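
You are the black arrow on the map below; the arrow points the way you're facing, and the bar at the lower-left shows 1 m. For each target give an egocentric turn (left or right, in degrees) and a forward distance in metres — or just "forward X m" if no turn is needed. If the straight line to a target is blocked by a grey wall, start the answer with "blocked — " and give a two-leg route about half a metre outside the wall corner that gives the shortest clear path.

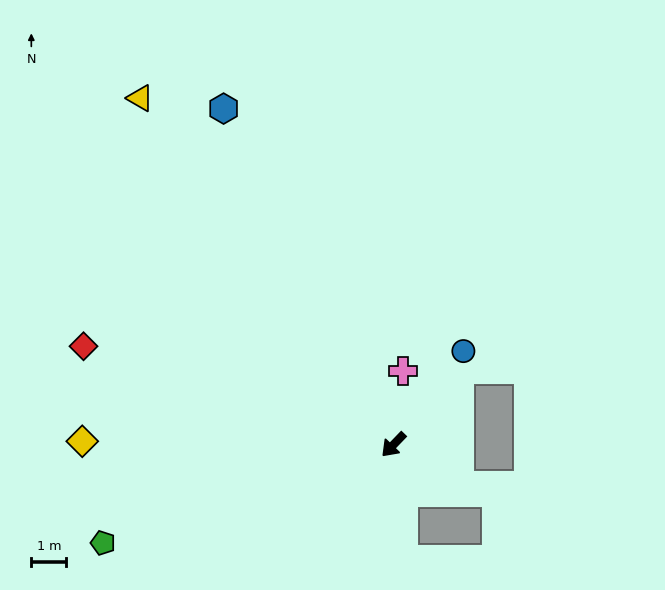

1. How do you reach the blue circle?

turn right 173°, forward 3.3 m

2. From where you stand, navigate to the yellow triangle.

turn right 100°, forward 12.2 m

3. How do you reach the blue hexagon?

turn right 109°, forward 10.7 m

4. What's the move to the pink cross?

turn right 144°, forward 2.1 m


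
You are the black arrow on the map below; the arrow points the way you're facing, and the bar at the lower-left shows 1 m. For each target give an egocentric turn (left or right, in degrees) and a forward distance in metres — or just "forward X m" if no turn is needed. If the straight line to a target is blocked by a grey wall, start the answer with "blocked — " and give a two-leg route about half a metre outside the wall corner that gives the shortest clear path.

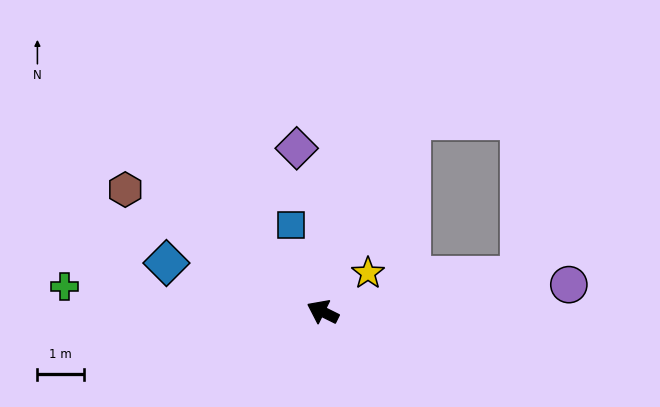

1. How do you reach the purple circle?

turn right 147°, forward 5.3 m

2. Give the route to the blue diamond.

turn left 9°, forward 3.5 m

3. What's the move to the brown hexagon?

turn right 5°, forward 5.0 m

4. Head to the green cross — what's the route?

turn left 21°, forward 5.6 m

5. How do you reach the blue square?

turn right 43°, forward 2.0 m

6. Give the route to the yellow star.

turn right 113°, forward 1.3 m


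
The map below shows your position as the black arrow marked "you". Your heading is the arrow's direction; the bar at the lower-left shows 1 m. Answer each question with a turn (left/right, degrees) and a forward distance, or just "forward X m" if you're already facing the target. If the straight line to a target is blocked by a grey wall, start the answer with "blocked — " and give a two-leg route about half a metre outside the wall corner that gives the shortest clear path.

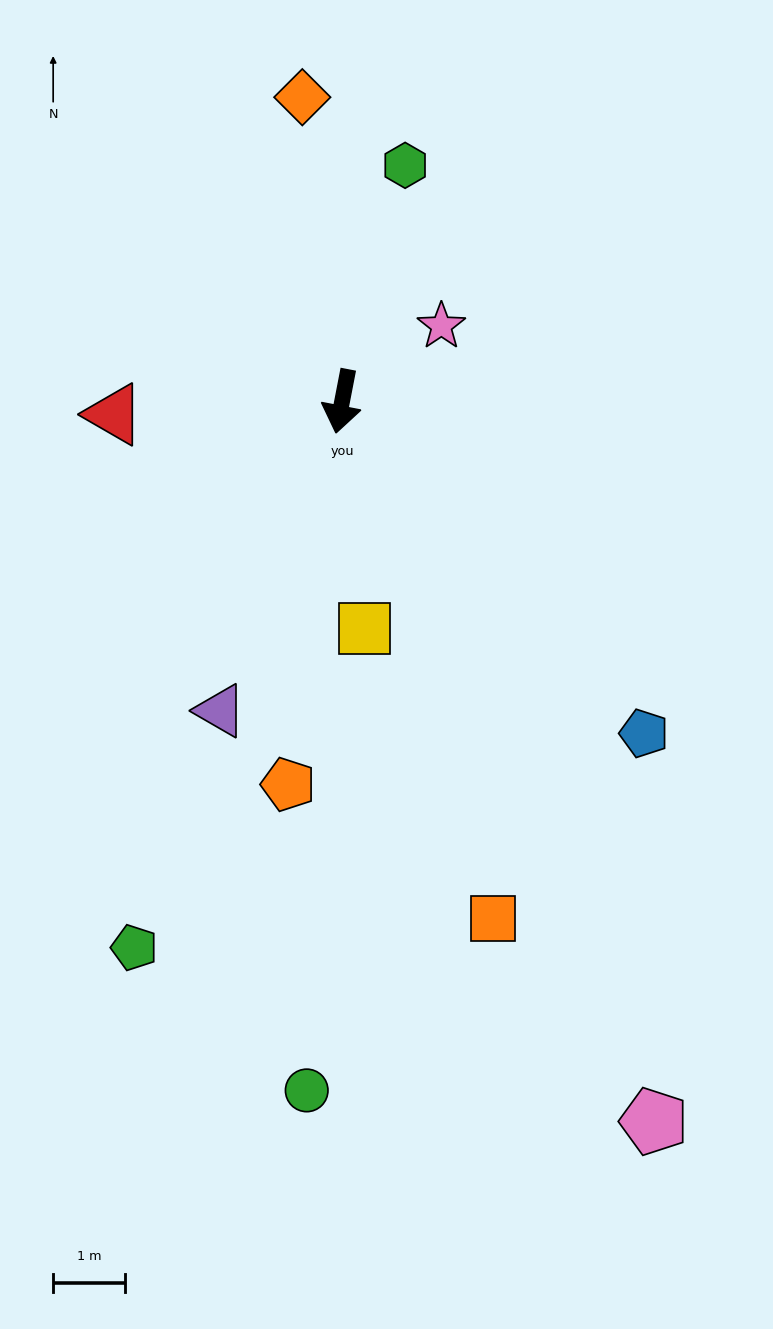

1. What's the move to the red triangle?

turn right 76°, forward 3.2 m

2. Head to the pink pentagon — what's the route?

turn left 34°, forward 11.0 m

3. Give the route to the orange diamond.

turn right 162°, forward 4.3 m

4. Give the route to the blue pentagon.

turn left 53°, forward 6.3 m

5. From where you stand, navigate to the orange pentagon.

turn left 3°, forward 5.4 m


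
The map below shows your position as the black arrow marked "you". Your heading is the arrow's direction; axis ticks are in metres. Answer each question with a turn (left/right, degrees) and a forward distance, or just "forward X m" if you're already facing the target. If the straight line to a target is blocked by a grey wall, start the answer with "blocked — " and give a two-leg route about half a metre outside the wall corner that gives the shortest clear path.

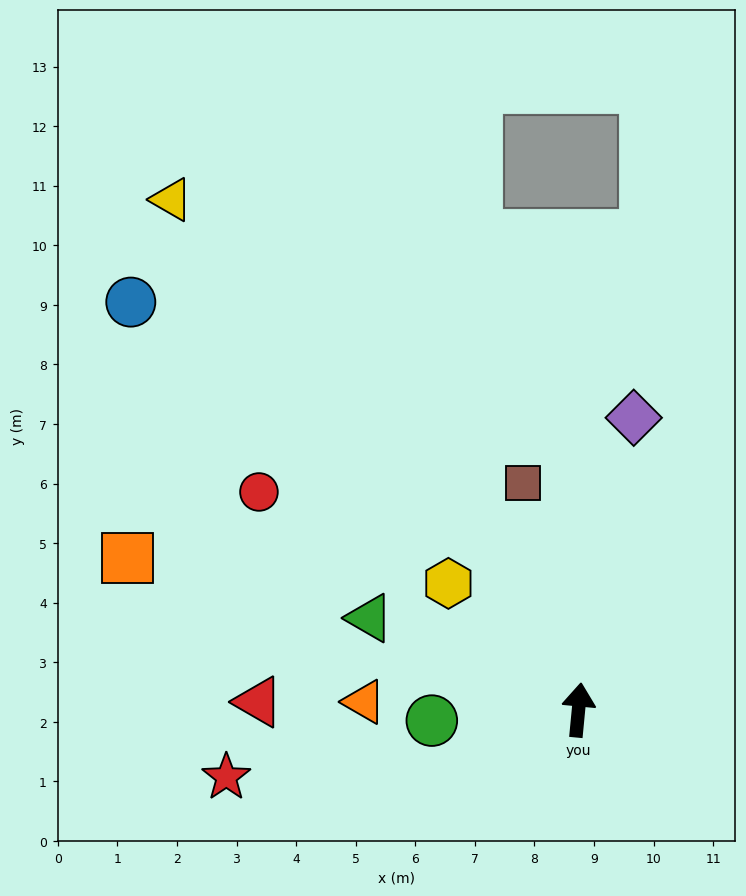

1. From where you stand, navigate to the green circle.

turn left 100°, forward 2.5 m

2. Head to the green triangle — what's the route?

turn left 72°, forward 3.8 m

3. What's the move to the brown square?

turn left 19°, forward 3.9 m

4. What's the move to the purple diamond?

turn right 5°, forward 5.0 m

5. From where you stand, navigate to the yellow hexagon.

turn left 51°, forward 3.0 m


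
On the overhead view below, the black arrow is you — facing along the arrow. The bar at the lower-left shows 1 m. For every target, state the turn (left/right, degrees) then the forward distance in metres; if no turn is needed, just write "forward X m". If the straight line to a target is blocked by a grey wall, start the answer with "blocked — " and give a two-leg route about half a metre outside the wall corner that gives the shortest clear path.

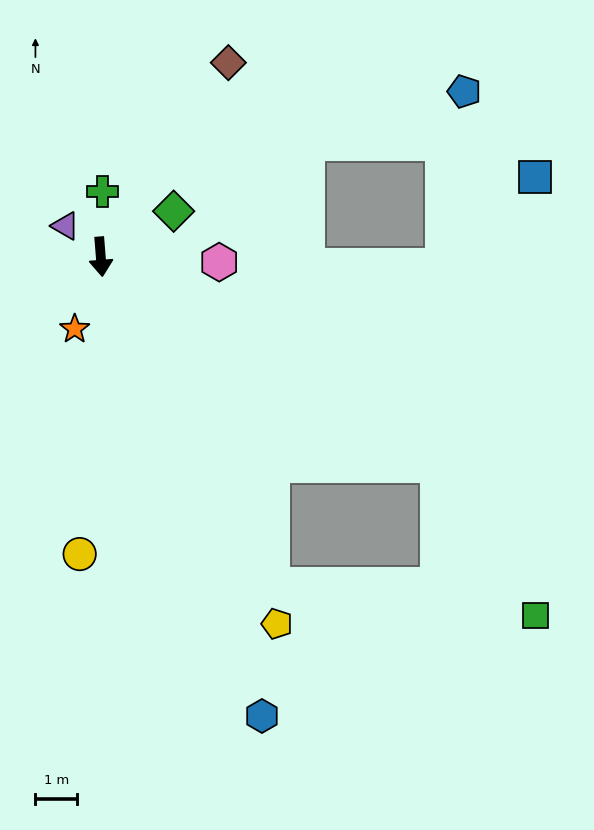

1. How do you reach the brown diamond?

turn left 142°, forward 5.6 m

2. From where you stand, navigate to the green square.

blocked — turn left 54°, forward 9.5 m, then turn right 26°, forward 4.3 m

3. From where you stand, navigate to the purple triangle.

turn right 136°, forward 1.1 m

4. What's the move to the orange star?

turn right 24°, forward 1.8 m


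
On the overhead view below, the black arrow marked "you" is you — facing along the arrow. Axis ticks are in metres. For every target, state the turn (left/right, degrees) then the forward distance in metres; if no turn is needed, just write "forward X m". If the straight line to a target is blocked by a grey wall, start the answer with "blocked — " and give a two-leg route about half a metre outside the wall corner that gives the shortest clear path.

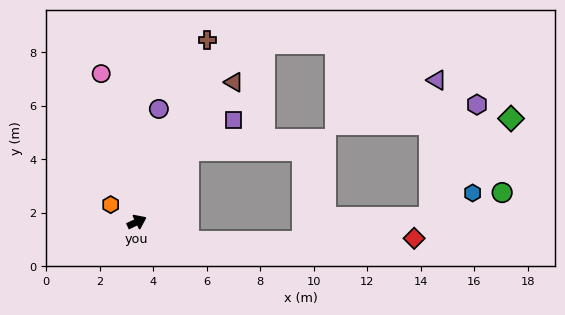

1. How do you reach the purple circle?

turn left 54°, forward 4.3 m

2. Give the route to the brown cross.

turn left 43°, forward 7.3 m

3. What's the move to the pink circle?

turn left 78°, forward 5.7 m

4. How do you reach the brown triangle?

turn left 30°, forward 6.4 m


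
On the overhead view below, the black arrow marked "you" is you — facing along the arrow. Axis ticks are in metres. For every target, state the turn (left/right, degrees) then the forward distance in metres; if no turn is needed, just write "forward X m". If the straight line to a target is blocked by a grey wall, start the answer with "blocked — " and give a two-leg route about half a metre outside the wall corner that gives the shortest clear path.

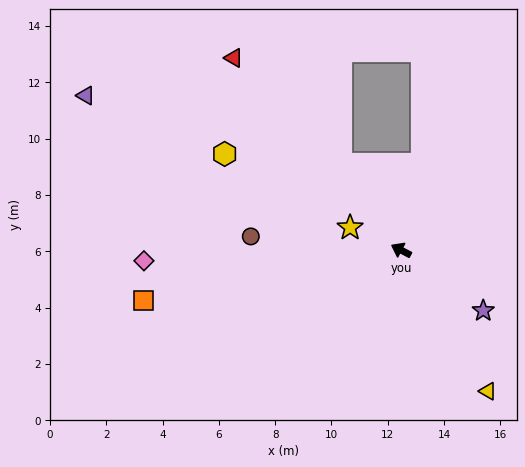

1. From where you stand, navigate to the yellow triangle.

turn left 149°, forward 5.9 m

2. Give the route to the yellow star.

turn left 4°, forward 2.0 m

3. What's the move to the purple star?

turn left 171°, forward 3.6 m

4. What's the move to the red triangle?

turn right 21°, forward 9.1 m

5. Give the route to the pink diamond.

turn left 30°, forward 9.1 m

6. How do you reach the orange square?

turn left 39°, forward 9.3 m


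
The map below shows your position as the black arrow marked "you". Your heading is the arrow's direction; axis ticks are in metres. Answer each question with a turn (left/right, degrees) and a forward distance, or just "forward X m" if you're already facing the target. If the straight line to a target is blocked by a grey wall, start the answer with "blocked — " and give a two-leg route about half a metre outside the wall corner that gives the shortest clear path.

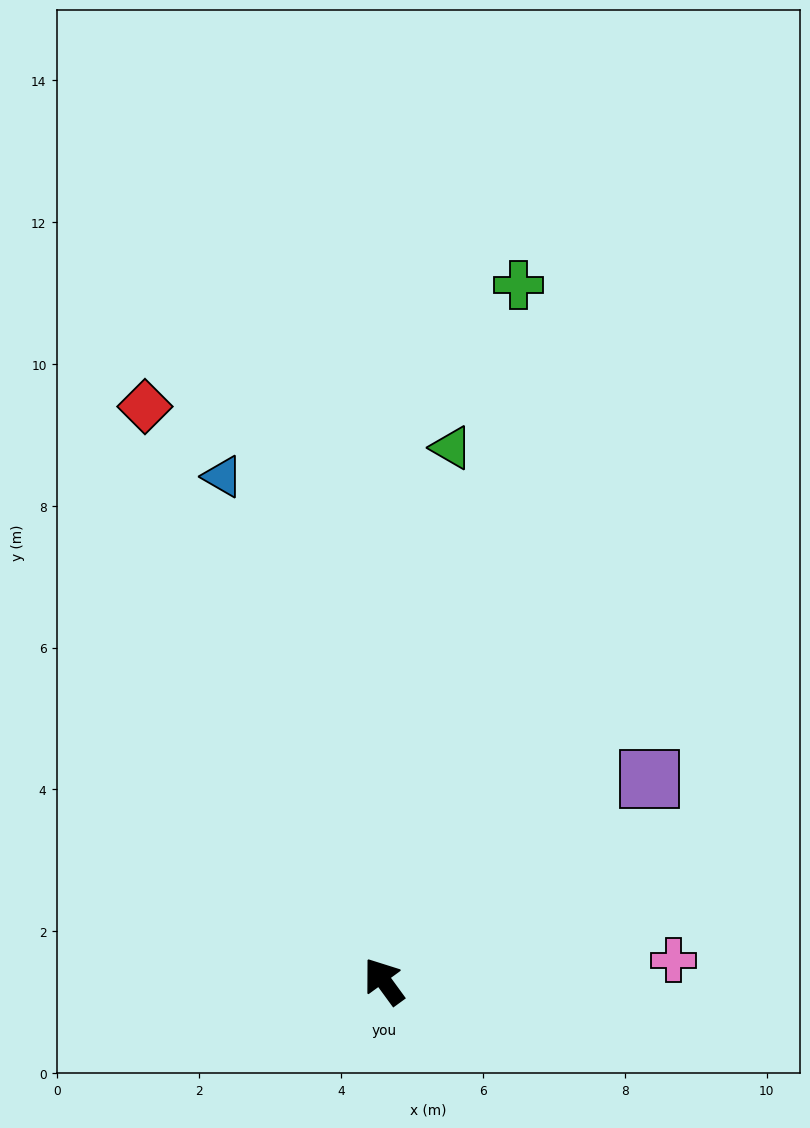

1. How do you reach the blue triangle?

turn right 18°, forward 7.5 m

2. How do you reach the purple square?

turn right 89°, forward 4.7 m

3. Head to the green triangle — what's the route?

turn right 43°, forward 7.6 m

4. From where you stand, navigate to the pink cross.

turn right 122°, forward 4.1 m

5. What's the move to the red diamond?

turn right 14°, forward 8.8 m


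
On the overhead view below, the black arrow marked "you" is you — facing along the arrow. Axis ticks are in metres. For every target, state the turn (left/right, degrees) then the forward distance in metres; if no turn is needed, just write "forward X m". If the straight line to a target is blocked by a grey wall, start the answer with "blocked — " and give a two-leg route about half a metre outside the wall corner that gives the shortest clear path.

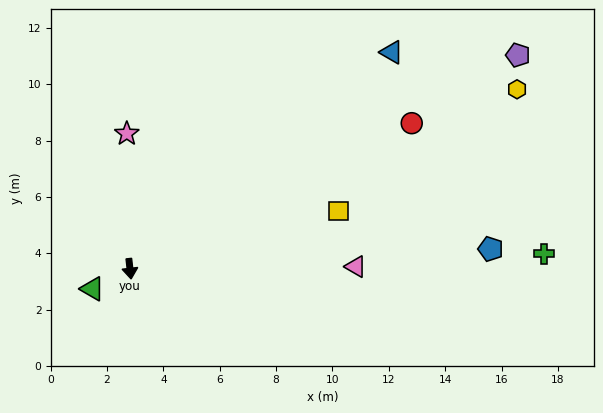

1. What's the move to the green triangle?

turn right 68°, forward 1.5 m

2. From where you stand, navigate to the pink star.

turn left 175°, forward 4.8 m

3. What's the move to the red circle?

turn left 111°, forward 11.3 m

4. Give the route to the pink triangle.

turn left 84°, forward 8.0 m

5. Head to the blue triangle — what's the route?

turn left 123°, forward 12.1 m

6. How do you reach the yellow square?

turn left 99°, forward 7.7 m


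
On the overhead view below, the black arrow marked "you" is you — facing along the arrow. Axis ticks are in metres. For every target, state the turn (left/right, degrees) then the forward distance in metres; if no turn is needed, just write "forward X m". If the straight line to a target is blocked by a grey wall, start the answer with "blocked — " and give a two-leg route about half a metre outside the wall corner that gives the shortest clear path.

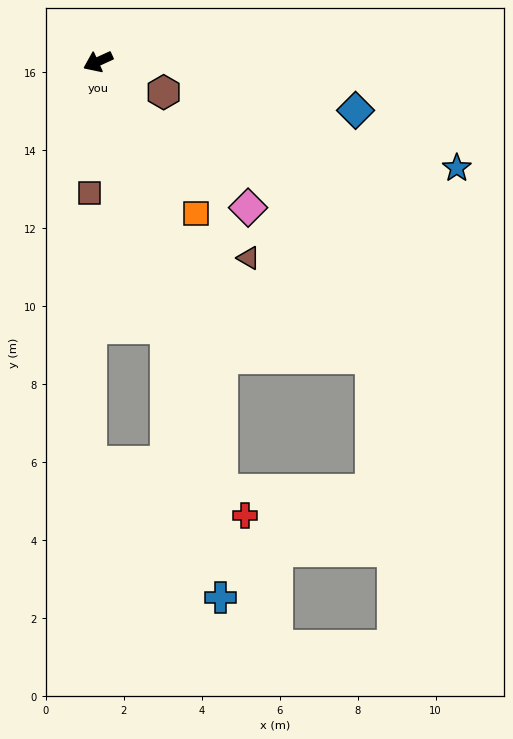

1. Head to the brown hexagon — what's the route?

turn left 130°, forward 1.9 m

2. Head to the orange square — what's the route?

turn left 98°, forward 4.6 m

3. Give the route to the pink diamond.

turn left 111°, forward 5.4 m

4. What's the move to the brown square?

turn left 62°, forward 3.4 m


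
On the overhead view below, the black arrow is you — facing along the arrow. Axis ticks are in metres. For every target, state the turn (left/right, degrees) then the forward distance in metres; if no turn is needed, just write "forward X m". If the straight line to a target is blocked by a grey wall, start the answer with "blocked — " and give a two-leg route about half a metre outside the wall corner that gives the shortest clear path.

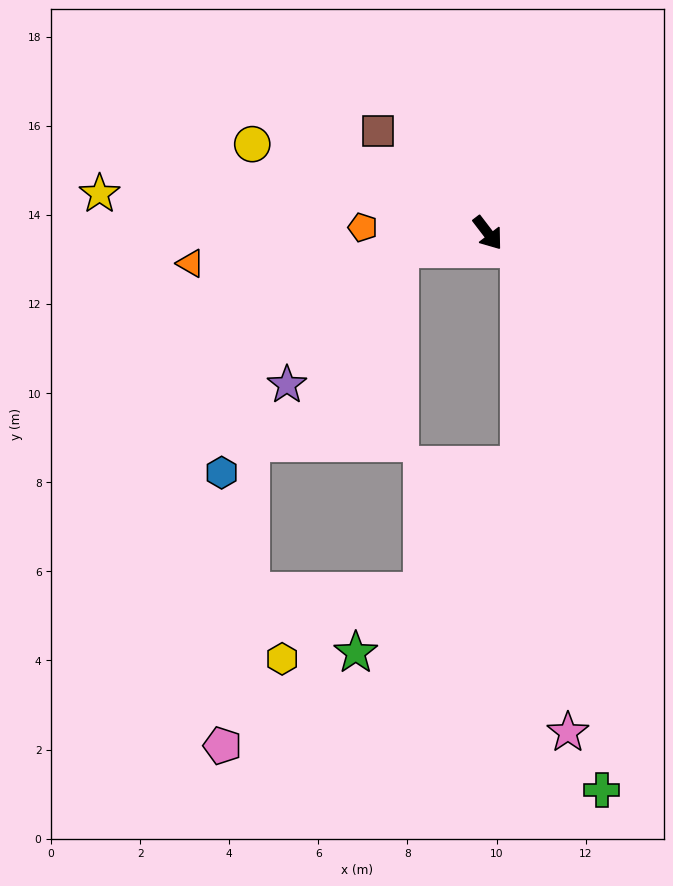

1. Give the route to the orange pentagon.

turn right 130°, forward 2.8 m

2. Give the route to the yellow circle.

turn right 148°, forward 5.6 m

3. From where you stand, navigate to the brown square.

turn right 170°, forward 3.4 m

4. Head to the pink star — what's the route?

blocked — turn left 26°, forward 0.8 m, then turn right 58°, forward 10.9 m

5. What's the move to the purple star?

blocked — turn right 117°, forward 2.0 m, then turn left 40°, forward 4.0 m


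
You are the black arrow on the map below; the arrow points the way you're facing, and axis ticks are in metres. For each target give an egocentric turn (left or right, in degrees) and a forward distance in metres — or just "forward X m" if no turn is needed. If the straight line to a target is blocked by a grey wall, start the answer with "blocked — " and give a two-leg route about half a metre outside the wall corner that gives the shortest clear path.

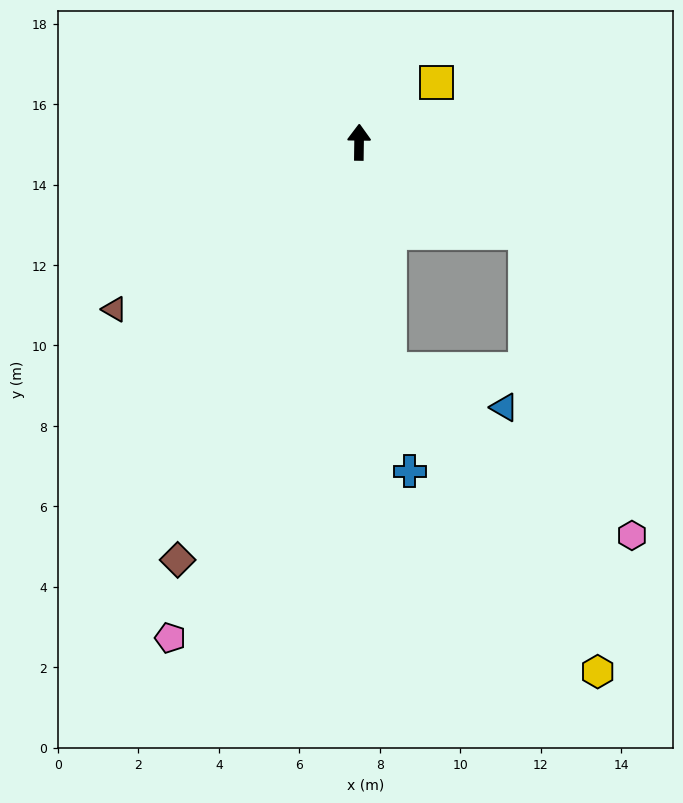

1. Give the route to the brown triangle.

turn left 125°, forward 7.4 m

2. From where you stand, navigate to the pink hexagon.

blocked — turn right 118°, forward 4.7 m, then turn right 42°, forward 8.0 m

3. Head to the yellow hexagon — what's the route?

blocked — turn right 172°, forward 5.7 m, then turn left 27°, forward 9.1 m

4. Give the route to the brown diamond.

turn left 157°, forward 11.3 m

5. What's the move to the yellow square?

turn right 52°, forward 2.4 m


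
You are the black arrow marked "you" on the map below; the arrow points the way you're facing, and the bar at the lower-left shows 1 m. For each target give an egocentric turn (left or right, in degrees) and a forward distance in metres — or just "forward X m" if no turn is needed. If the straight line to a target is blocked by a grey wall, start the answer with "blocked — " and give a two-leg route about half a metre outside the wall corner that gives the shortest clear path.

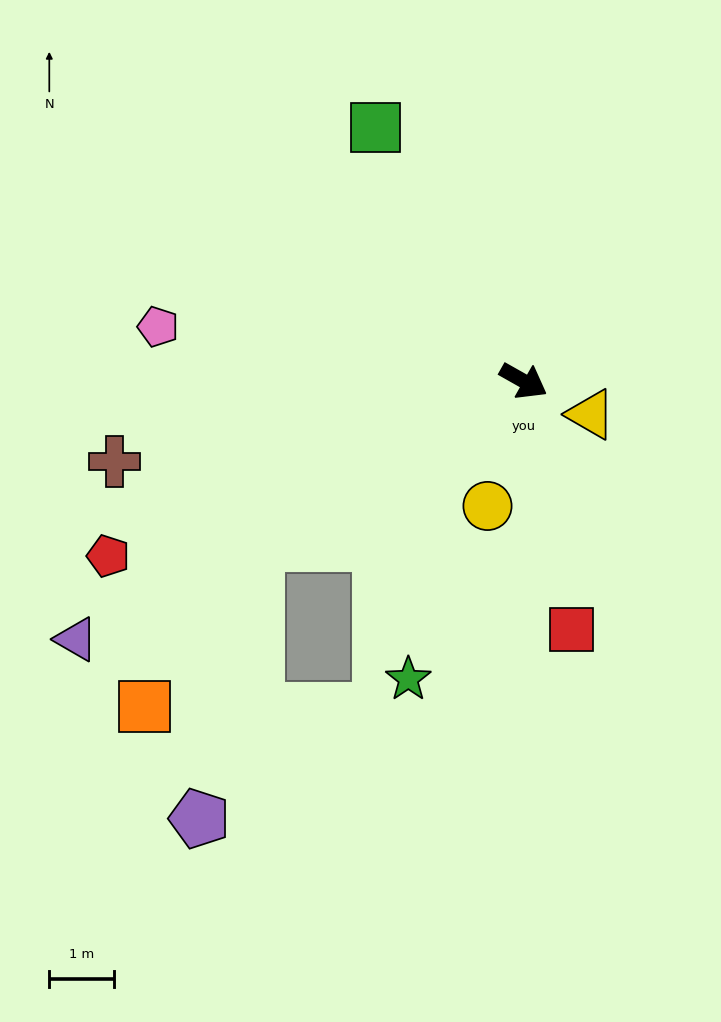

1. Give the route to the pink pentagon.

turn right 159°, forward 5.7 m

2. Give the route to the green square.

turn left 150°, forward 4.5 m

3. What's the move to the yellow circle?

turn right 77°, forward 2.0 m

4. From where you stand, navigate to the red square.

turn right 50°, forward 3.9 m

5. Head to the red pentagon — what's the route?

turn right 128°, forward 7.0 m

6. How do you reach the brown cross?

turn right 139°, forward 6.4 m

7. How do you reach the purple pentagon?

blocked — turn right 119°, forward 4.8 m, then turn left 47°, forward 4.3 m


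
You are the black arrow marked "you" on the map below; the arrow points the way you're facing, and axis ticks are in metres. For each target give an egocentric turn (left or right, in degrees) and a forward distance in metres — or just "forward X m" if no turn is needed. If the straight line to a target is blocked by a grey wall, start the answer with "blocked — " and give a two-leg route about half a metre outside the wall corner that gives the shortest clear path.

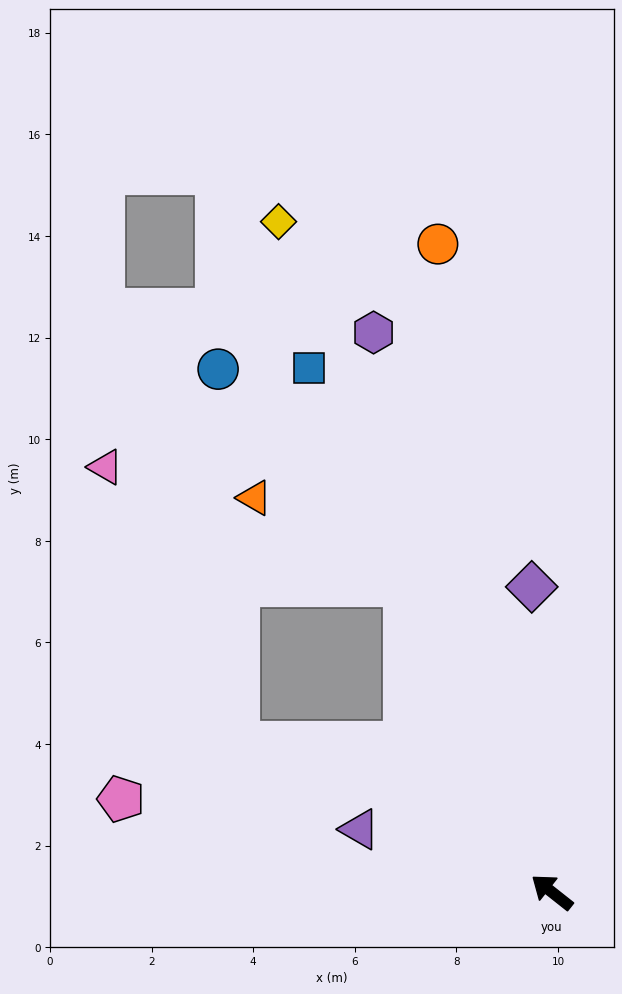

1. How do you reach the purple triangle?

turn left 20°, forward 4.0 m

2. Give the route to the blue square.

turn right 27°, forward 11.4 m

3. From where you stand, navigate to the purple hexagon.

turn right 34°, forward 11.6 m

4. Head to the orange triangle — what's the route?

blocked — turn right 26°, forward 6.7 m, then turn left 34°, forward 3.4 m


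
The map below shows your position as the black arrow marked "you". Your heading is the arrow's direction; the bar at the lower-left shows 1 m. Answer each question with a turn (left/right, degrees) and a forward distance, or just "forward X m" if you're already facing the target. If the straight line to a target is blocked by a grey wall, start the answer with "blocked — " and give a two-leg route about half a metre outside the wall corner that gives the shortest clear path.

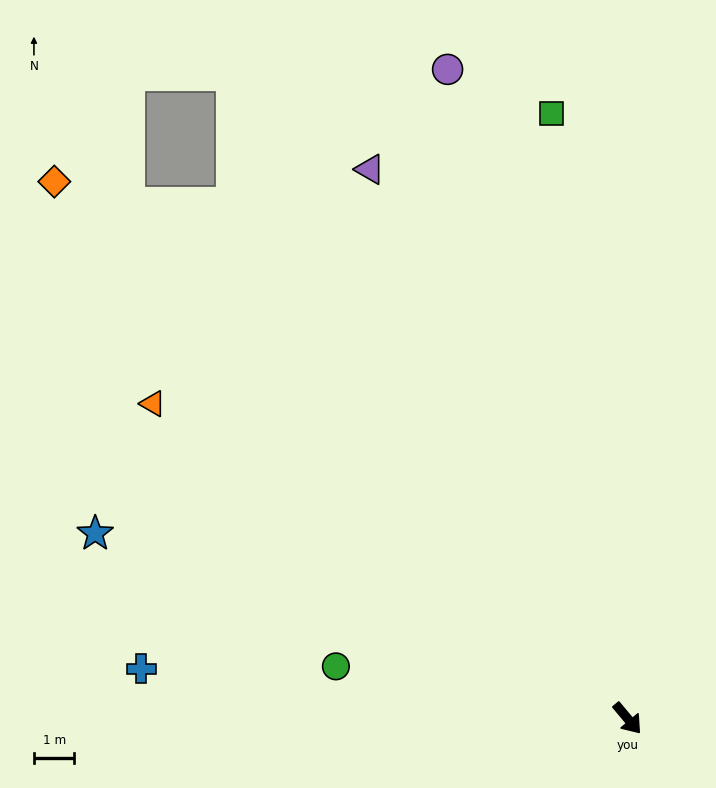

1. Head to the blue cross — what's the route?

turn right 136°, forward 12.1 m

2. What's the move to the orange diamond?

turn right 173°, forward 19.4 m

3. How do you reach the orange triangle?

turn right 163°, forward 14.1 m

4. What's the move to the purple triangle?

turn left 165°, forward 15.0 m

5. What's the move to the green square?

turn left 147°, forward 15.1 m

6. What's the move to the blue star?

turn right 149°, forward 13.9 m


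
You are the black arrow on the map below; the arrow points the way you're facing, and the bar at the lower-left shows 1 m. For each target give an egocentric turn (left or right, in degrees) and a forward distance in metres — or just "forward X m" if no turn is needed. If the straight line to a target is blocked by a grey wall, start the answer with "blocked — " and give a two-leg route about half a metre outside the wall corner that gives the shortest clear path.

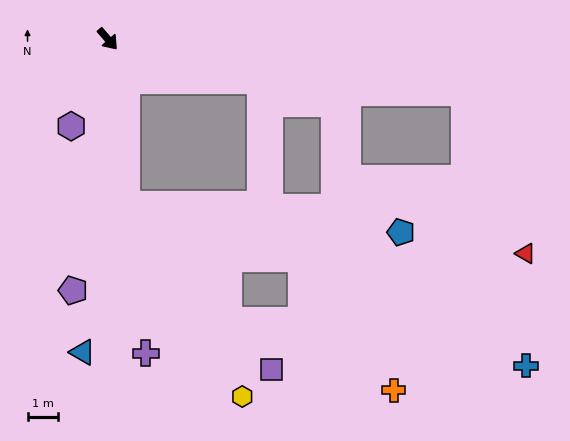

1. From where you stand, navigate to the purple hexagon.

turn right 64°, forward 3.1 m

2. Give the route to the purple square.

blocked — turn right 34°, forward 5.4 m, then turn left 34°, forward 7.2 m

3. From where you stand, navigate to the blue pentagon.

blocked — turn right 34°, forward 5.4 m, then turn left 77°, forward 9.0 m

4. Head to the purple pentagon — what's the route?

turn right 49°, forward 8.3 m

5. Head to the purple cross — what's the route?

turn right 34°, forward 10.3 m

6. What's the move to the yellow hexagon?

blocked — turn right 34°, forward 5.4 m, then turn left 24°, forward 7.3 m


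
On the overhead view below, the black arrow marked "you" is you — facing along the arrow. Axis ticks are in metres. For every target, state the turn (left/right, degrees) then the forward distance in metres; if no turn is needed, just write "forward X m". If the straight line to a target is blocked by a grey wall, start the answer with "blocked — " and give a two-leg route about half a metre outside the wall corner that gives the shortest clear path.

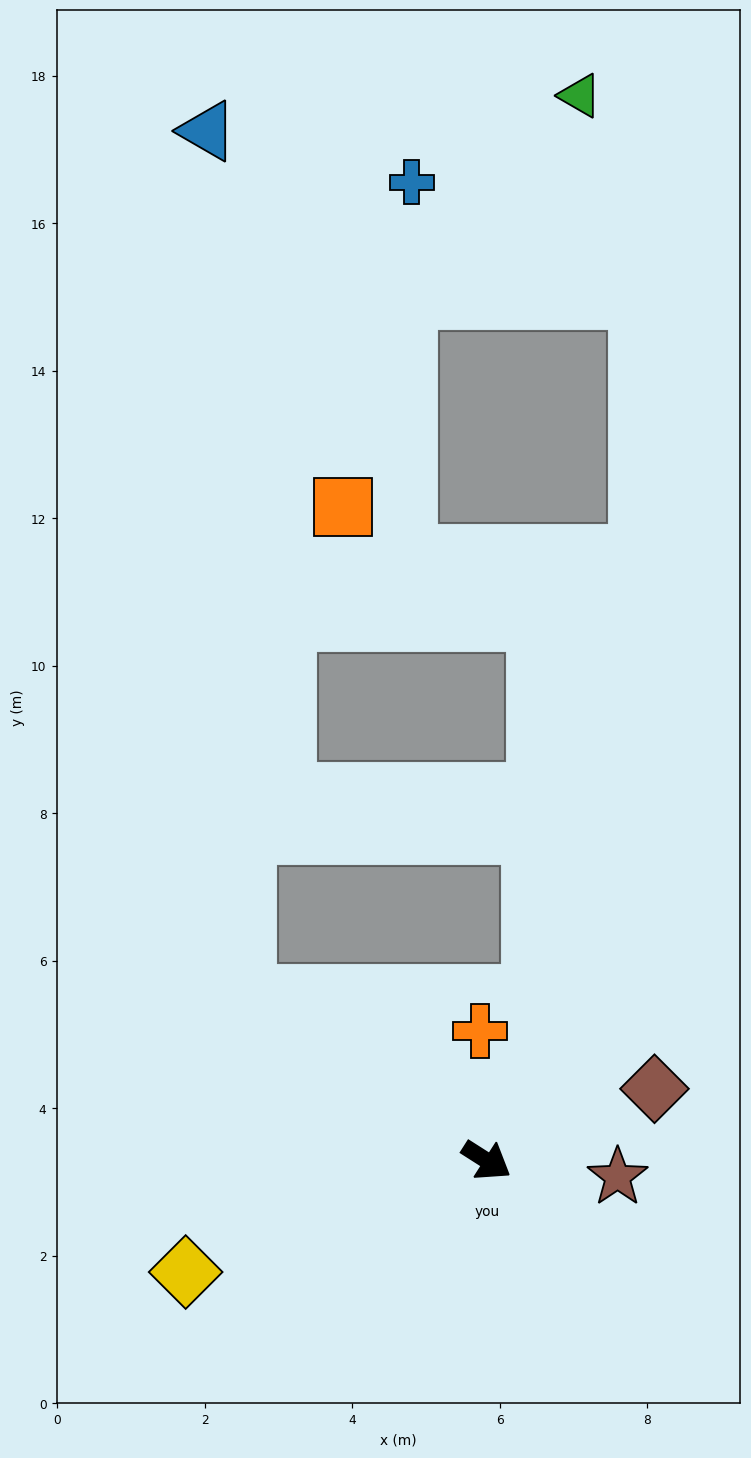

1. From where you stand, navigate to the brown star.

turn left 25°, forward 1.8 m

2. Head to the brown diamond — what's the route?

turn left 56°, forward 2.5 m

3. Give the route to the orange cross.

turn left 125°, forward 1.8 m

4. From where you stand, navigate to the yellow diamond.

turn right 127°, forward 4.4 m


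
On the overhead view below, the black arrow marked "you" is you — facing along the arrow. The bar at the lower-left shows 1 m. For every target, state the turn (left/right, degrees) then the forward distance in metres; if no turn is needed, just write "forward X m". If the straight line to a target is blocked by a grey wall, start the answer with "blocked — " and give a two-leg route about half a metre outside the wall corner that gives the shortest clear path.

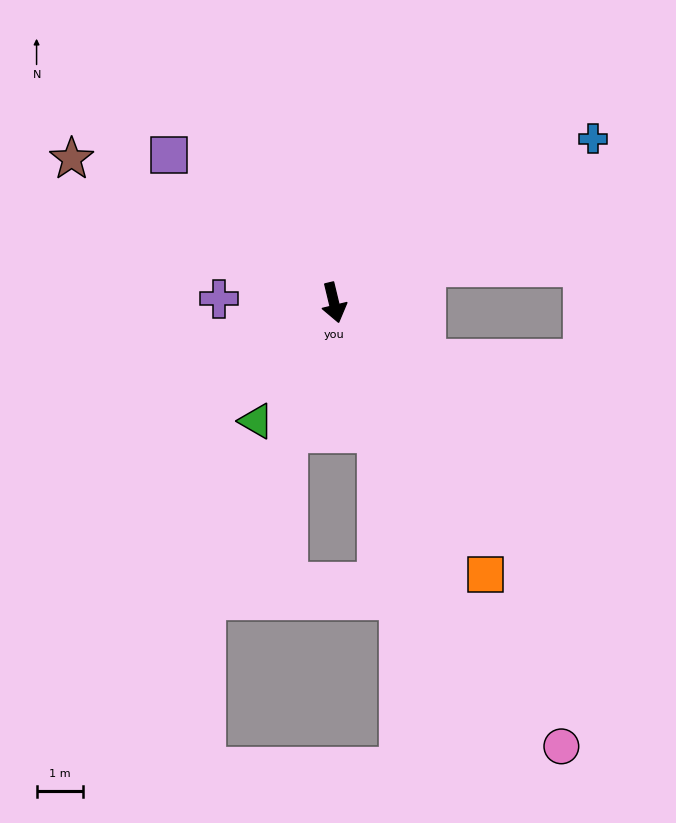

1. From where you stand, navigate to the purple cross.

turn right 105°, forward 2.5 m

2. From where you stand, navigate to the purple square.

turn right 145°, forward 4.8 m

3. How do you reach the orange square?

turn left 16°, forward 6.8 m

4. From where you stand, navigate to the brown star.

turn right 132°, forward 6.5 m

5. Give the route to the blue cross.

turn left 109°, forward 6.7 m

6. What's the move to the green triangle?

turn right 47°, forward 3.1 m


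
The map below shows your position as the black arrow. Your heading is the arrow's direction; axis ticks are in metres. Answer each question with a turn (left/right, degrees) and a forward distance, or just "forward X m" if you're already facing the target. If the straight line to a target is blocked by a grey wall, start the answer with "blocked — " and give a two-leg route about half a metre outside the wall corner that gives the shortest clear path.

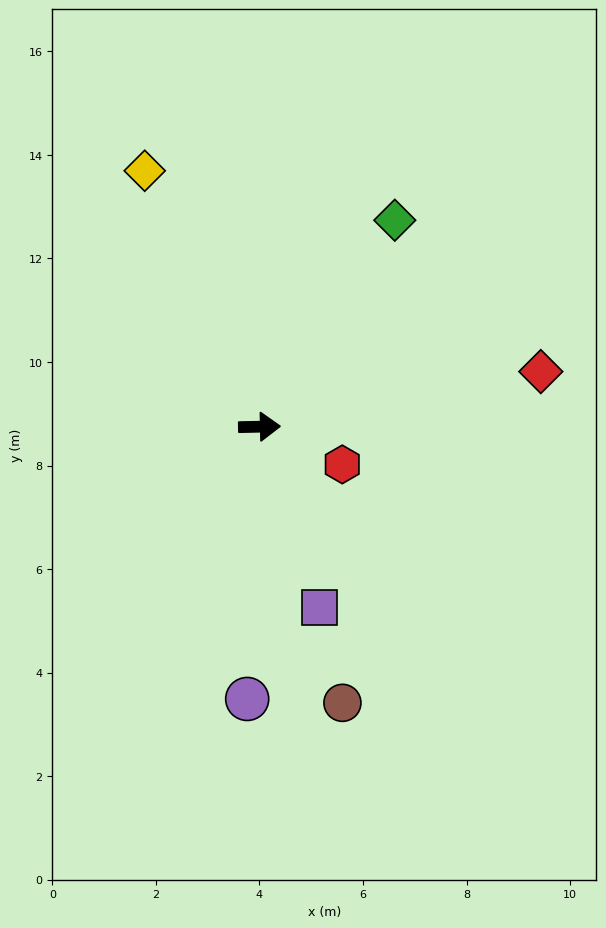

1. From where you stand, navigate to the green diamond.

turn left 56°, forward 4.8 m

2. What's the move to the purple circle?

turn right 94°, forward 5.3 m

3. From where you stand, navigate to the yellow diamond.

turn left 113°, forward 5.4 m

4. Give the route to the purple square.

turn right 73°, forward 3.7 m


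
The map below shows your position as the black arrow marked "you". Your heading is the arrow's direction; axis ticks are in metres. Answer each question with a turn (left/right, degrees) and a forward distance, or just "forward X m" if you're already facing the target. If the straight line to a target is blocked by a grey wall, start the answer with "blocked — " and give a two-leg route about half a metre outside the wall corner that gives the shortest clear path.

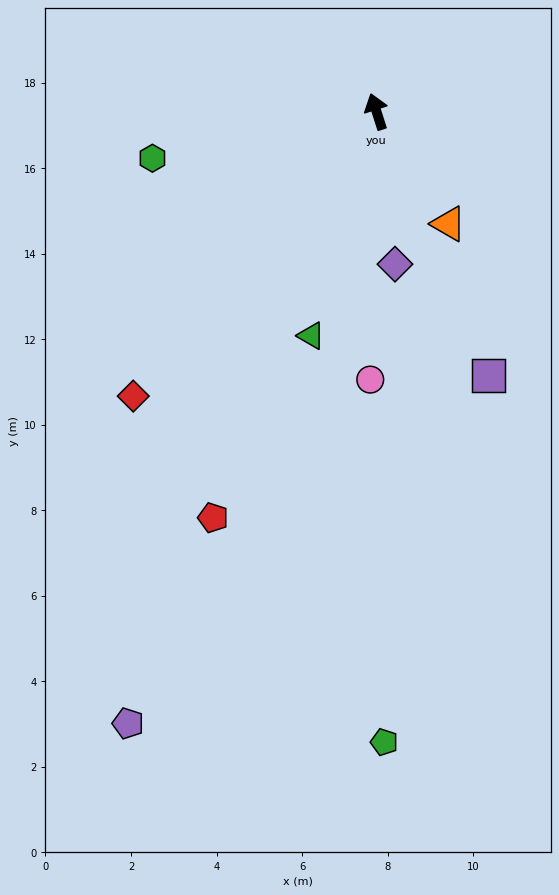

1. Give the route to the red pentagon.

turn left 140°, forward 10.2 m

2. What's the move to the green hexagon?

turn left 84°, forward 5.4 m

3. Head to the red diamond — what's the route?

turn left 122°, forward 8.8 m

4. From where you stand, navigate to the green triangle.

turn left 146°, forward 5.5 m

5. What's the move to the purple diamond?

turn left 169°, forward 3.6 m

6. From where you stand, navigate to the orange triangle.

turn right 165°, forward 3.1 m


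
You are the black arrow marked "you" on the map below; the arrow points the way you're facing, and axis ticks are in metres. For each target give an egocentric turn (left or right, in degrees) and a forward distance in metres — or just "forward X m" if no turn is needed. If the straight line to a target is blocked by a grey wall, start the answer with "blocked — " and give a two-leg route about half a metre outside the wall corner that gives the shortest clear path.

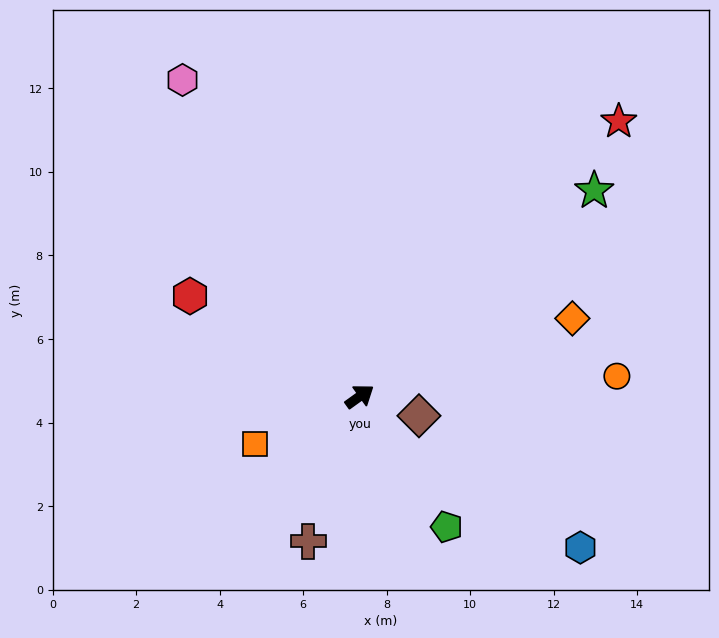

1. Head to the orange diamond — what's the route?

turn right 16°, forward 5.4 m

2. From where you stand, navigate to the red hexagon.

turn left 114°, forward 4.7 m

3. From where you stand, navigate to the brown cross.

turn right 145°, forward 3.7 m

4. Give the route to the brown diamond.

turn right 54°, forward 1.5 m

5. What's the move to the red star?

turn left 11°, forward 9.0 m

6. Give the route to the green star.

turn left 6°, forward 7.5 m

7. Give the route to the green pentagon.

turn right 92°, forward 3.8 m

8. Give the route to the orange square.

turn left 169°, forward 2.8 m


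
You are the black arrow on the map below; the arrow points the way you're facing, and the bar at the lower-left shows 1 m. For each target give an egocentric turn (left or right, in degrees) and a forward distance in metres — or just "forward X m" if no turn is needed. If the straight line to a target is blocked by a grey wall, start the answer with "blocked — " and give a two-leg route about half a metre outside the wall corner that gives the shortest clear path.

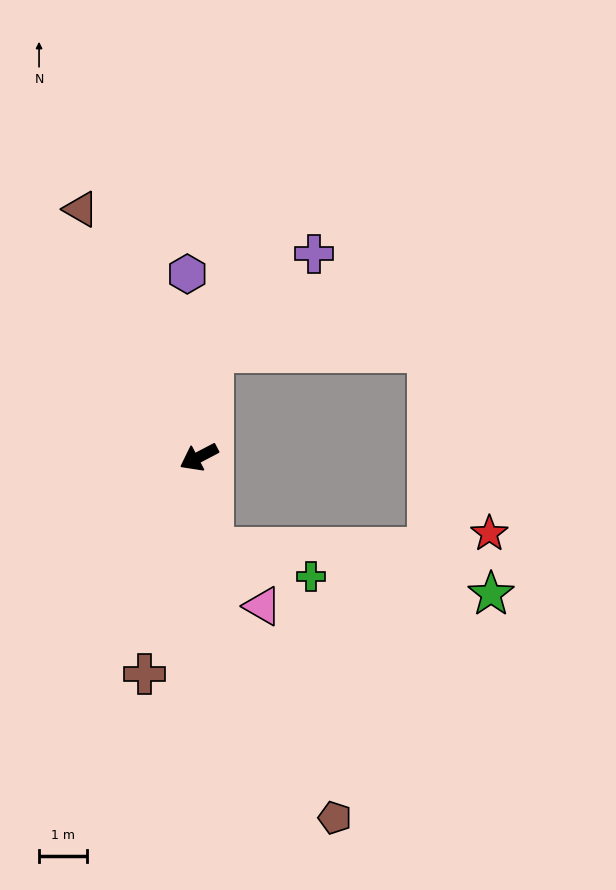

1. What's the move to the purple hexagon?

turn right 114°, forward 3.8 m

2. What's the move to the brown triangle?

turn right 92°, forward 5.7 m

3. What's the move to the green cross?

blocked — turn left 71°, forward 1.9 m, then turn left 65°, forward 2.1 m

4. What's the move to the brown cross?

turn left 48°, forward 4.6 m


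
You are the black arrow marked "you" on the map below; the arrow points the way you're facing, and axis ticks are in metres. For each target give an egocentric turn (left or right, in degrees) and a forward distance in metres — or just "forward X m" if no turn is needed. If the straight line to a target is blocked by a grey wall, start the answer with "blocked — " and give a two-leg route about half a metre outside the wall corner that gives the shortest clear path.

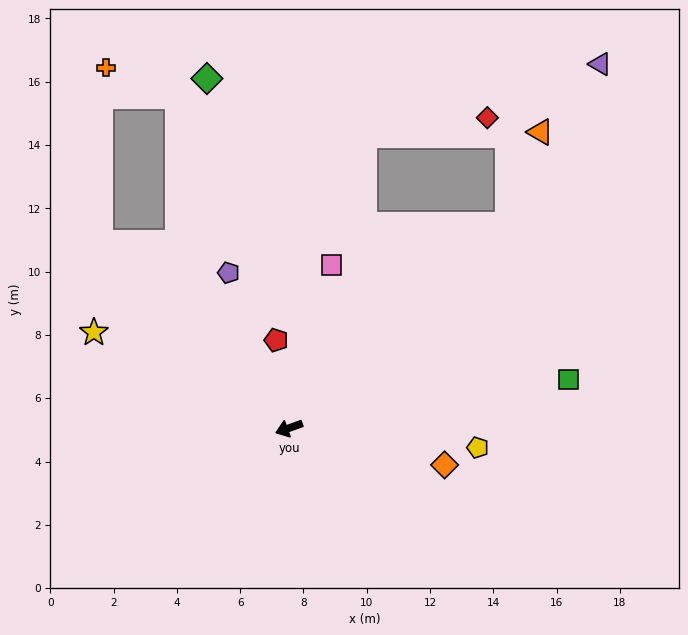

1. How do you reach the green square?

turn left 170°, forward 9.0 m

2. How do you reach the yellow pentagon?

turn left 154°, forward 6.0 m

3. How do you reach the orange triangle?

blocked — turn right 157°, forward 9.4 m, then turn left 28°, forward 3.1 m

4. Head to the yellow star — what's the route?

turn right 46°, forward 6.9 m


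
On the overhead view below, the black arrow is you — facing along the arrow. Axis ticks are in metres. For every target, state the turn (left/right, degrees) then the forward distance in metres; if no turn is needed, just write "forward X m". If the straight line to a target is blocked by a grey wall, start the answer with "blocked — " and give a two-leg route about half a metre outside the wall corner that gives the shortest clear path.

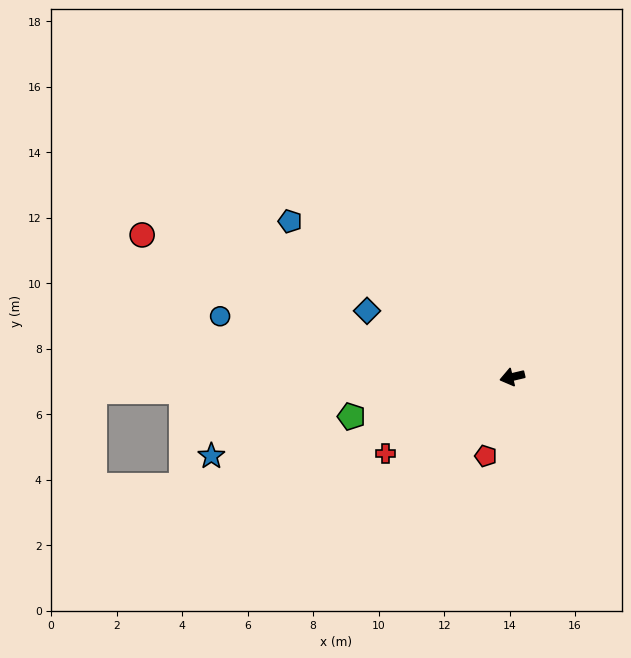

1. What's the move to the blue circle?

turn right 25°, forward 9.1 m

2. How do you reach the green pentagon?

forward 5.1 m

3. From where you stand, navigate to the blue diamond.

turn right 38°, forward 4.9 m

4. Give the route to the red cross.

turn left 18°, forward 4.5 m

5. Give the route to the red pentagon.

turn left 58°, forward 2.5 m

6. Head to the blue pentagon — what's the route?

turn right 48°, forward 8.3 m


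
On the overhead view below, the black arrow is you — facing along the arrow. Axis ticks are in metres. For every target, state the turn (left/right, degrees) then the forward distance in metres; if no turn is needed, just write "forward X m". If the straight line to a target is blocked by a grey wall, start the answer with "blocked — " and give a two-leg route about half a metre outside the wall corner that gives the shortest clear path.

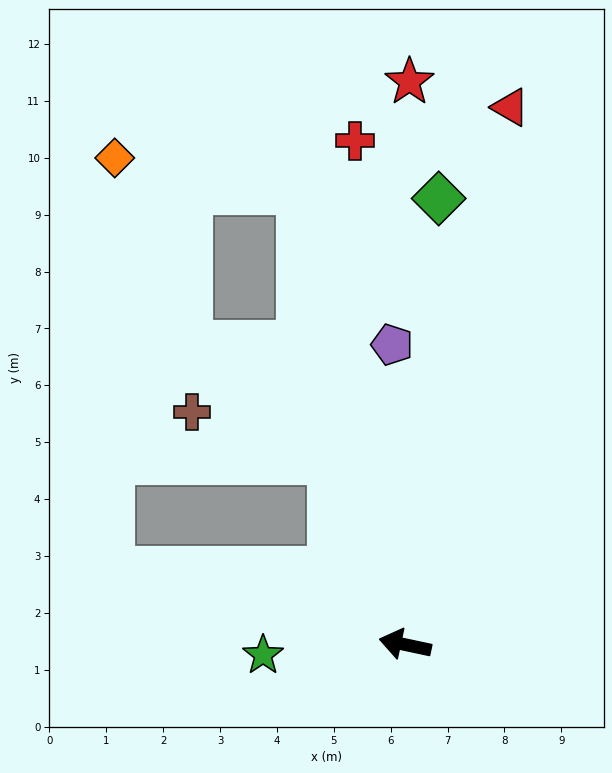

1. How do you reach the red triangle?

turn right 89°, forward 9.6 m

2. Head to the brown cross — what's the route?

blocked — turn right 56°, forward 3.5 m, then turn left 49°, forward 2.6 m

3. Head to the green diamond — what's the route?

turn right 82°, forward 7.9 m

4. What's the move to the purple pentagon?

turn right 75°, forward 5.3 m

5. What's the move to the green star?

turn left 16°, forward 2.5 m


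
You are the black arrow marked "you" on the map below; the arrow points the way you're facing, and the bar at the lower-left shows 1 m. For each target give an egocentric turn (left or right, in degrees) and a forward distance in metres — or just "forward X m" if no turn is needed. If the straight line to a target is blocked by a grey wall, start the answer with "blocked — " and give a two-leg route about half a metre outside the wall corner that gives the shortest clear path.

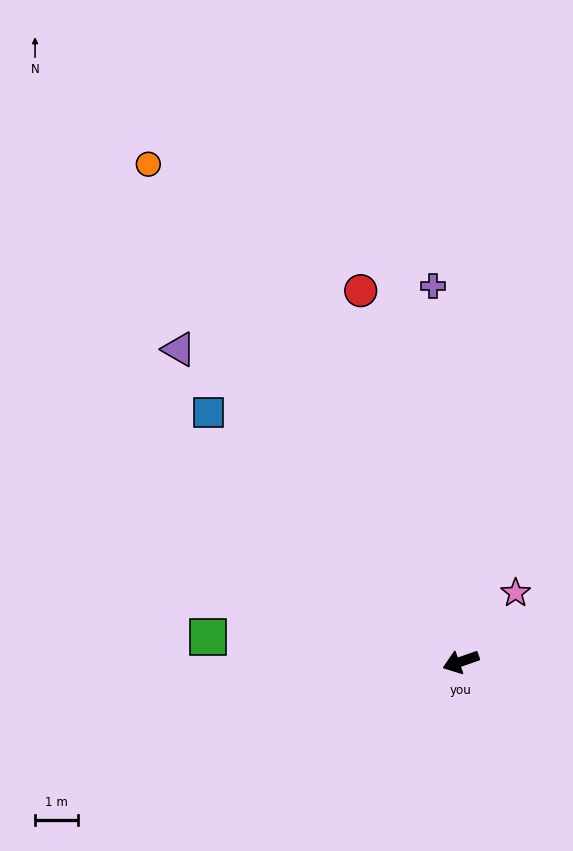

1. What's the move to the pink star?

turn right 148°, forward 2.1 m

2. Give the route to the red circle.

turn right 94°, forward 9.0 m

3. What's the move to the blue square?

turn right 64°, forward 8.3 m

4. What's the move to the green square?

turn right 25°, forward 6.0 m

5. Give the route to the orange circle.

turn right 77°, forward 13.8 m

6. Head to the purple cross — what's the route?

turn right 105°, forward 8.9 m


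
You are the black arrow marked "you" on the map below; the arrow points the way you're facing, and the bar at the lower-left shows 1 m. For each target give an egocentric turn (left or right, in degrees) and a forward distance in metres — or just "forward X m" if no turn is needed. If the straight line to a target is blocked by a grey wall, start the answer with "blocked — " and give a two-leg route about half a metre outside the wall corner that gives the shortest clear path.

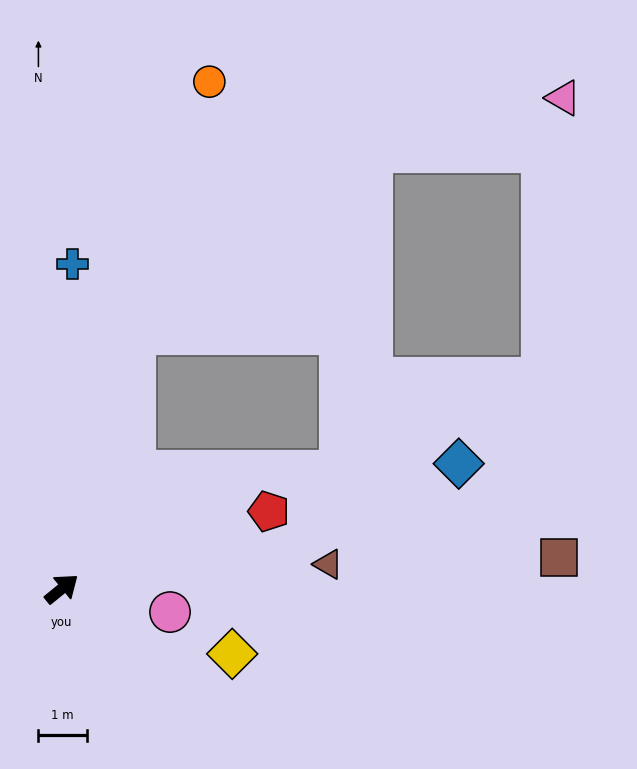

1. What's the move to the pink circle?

turn right 51°, forward 2.3 m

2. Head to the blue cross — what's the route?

turn left 49°, forward 6.7 m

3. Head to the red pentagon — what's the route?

turn right 19°, forward 4.5 m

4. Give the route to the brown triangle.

turn right 34°, forward 5.5 m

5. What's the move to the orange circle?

turn left 35°, forward 10.9 m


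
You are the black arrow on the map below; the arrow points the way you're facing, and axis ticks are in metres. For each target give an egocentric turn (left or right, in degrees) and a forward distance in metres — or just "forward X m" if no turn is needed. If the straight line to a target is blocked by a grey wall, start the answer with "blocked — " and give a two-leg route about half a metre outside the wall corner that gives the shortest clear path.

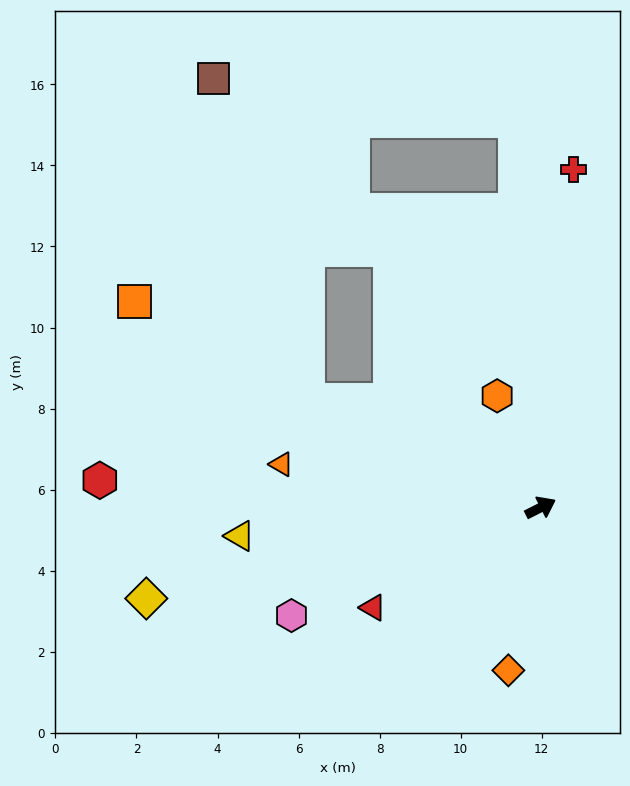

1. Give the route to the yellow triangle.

turn left 159°, forward 7.5 m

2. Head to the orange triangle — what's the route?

turn left 144°, forward 6.5 m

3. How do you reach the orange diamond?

turn right 128°, forward 4.1 m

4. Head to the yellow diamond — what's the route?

turn left 166°, forward 10.0 m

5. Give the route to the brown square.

blocked — turn left 128°, forward 6.3 m, then turn right 48°, forward 8.3 m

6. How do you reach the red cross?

turn left 58°, forward 8.4 m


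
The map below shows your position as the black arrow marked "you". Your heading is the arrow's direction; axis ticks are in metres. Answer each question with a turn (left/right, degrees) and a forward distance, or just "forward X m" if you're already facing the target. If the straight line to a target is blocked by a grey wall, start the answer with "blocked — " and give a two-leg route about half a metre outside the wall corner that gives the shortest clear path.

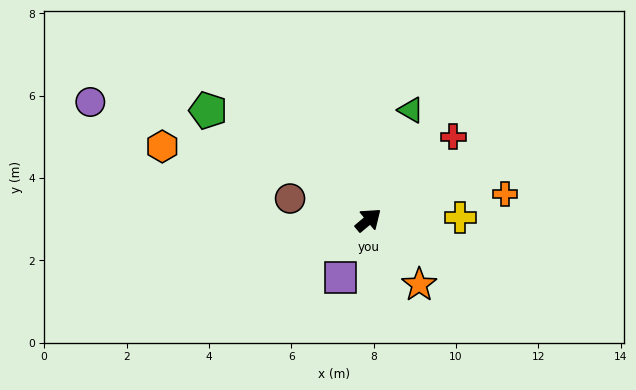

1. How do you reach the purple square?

turn right 156°, forward 1.5 m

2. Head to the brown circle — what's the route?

turn left 125°, forward 2.0 m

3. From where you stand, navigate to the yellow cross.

turn right 39°, forward 2.2 m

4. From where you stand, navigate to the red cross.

turn left 4°, forward 2.9 m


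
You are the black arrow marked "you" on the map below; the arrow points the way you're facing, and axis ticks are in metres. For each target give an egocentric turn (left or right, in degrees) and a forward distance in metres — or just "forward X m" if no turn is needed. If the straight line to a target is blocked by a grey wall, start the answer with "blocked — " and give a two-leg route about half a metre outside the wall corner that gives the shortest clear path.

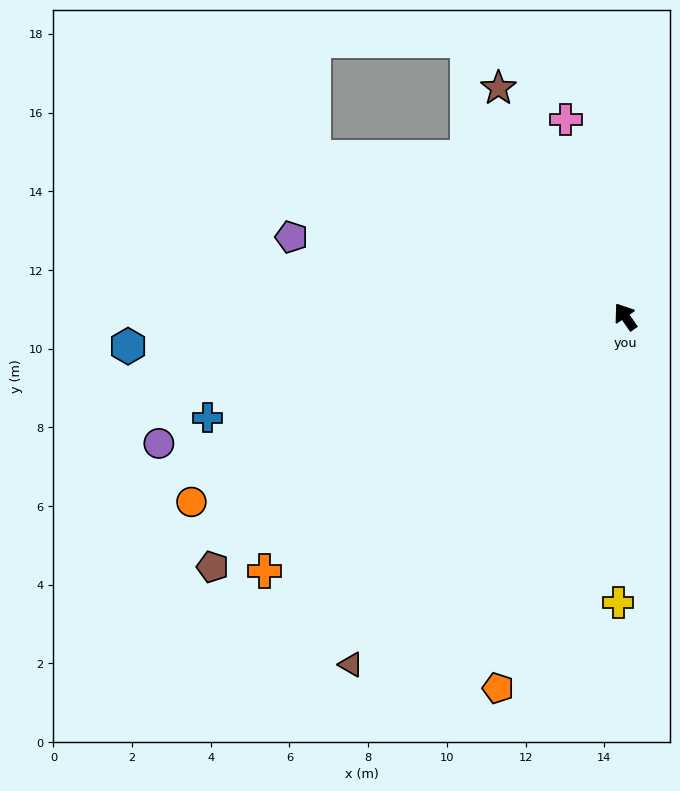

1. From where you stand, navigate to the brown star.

turn right 6°, forward 6.6 m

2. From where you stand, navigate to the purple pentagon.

turn left 42°, forward 8.7 m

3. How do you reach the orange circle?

turn left 78°, forward 12.0 m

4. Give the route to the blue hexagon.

turn left 59°, forward 12.7 m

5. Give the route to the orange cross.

turn left 90°, forward 11.2 m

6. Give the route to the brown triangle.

turn left 107°, forward 11.3 m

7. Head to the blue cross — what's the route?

turn left 69°, forward 10.9 m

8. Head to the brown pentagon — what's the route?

turn left 86°, forward 12.3 m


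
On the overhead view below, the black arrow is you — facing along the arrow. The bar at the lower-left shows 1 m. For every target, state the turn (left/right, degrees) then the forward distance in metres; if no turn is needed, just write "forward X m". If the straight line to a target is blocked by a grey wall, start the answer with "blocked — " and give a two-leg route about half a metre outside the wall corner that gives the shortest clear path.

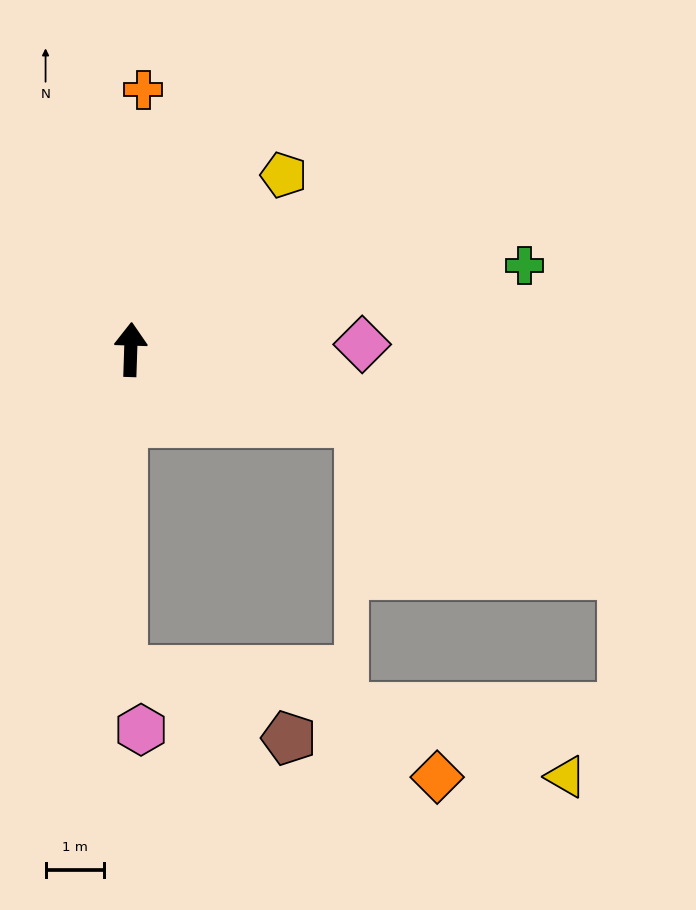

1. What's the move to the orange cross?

forward 4.5 m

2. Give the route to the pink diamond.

turn right 87°, forward 4.0 m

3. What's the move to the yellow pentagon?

turn right 39°, forward 4.0 m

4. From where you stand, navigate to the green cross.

turn right 76°, forward 6.9 m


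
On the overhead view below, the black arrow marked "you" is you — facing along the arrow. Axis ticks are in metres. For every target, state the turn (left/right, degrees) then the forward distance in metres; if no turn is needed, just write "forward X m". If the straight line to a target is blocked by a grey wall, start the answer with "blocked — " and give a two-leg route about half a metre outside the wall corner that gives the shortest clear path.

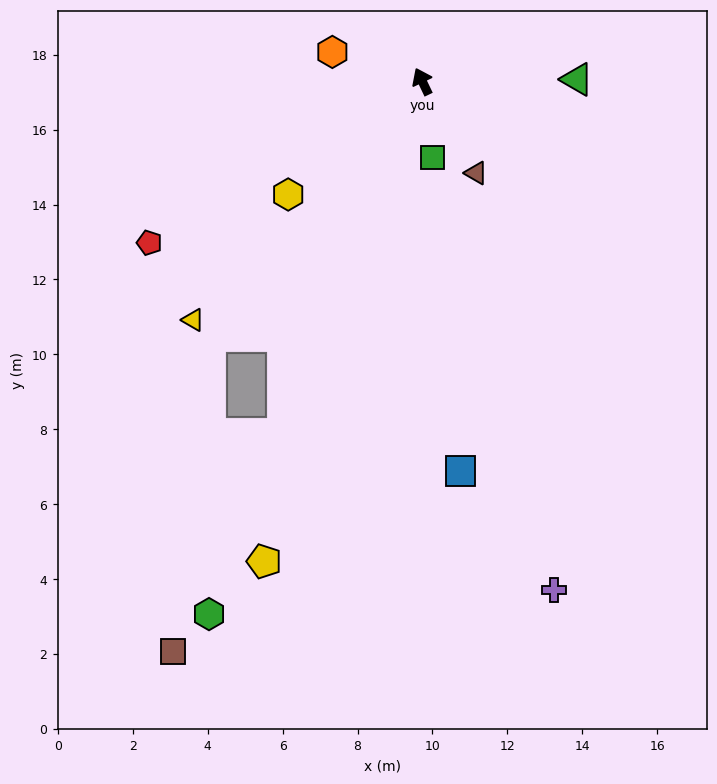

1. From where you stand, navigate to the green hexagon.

turn left 133°, forward 15.3 m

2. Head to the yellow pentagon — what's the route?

turn left 136°, forward 13.5 m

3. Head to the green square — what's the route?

turn left 162°, forward 2.1 m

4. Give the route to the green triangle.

turn right 115°, forward 4.1 m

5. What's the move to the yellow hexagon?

turn left 105°, forward 4.7 m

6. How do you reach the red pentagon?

turn left 95°, forward 8.5 m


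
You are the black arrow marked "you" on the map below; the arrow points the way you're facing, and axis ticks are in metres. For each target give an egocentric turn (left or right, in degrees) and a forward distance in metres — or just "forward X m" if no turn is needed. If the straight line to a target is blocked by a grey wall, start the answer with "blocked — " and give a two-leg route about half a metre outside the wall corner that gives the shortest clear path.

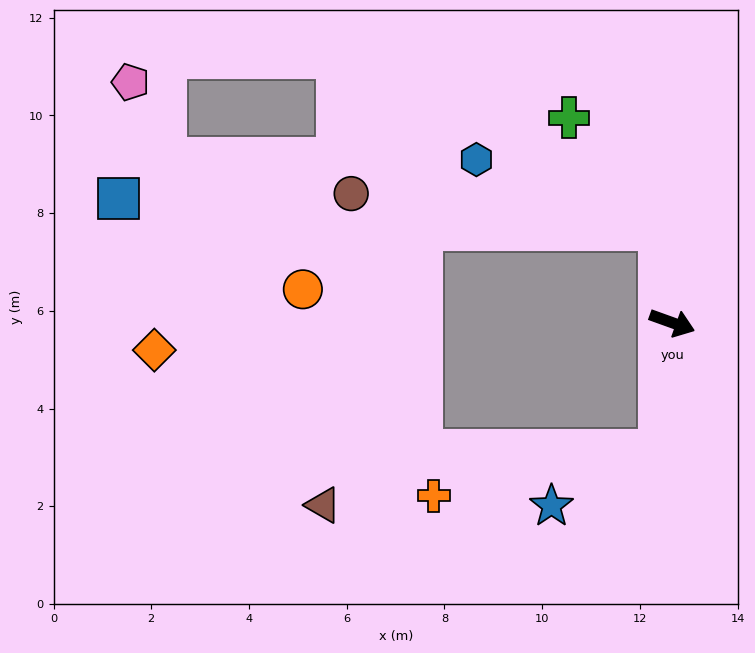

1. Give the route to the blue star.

blocked — turn right 76°, forward 2.6 m, then turn right 57°, forward 2.5 m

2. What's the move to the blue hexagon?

blocked — turn left 118°, forward 1.9 m, then turn left 61°, forward 4.0 m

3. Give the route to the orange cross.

blocked — turn right 76°, forward 2.6 m, then turn right 73°, forward 4.7 m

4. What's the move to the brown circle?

blocked — turn left 118°, forward 1.9 m, then turn left 75°, forward 6.3 m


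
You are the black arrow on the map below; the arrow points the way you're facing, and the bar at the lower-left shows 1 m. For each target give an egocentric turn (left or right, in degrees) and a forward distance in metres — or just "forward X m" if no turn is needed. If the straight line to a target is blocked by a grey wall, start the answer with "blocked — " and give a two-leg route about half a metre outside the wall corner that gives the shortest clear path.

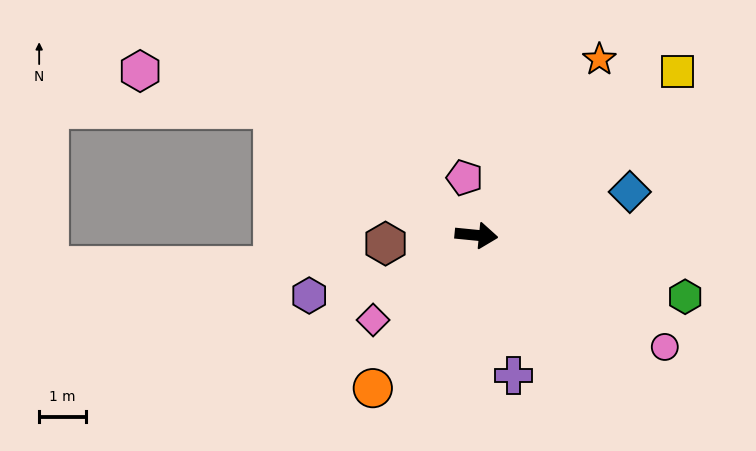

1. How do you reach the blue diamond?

turn left 21°, forward 3.4 m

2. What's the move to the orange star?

turn left 61°, forward 4.6 m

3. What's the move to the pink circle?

turn right 25°, forward 4.7 m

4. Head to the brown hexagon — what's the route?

turn right 169°, forward 1.9 m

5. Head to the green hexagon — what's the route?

turn right 11°, forward 4.6 m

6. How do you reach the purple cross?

turn right 70°, forward 3.1 m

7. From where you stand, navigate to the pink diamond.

turn right 135°, forward 2.9 m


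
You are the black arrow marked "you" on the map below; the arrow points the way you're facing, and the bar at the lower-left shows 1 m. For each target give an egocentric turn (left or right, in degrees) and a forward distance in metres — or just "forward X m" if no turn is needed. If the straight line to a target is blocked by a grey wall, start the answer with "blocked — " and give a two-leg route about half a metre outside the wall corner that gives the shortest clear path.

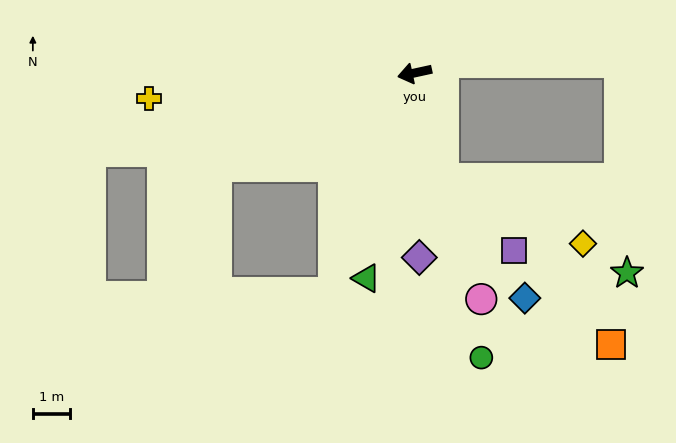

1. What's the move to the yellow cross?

turn right 7°, forward 7.2 m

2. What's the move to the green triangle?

turn left 64°, forward 5.6 m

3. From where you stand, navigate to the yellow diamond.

blocked — turn left 93°, forward 2.9 m, then turn left 50°, forward 4.1 m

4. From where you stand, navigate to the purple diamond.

turn left 79°, forward 4.9 m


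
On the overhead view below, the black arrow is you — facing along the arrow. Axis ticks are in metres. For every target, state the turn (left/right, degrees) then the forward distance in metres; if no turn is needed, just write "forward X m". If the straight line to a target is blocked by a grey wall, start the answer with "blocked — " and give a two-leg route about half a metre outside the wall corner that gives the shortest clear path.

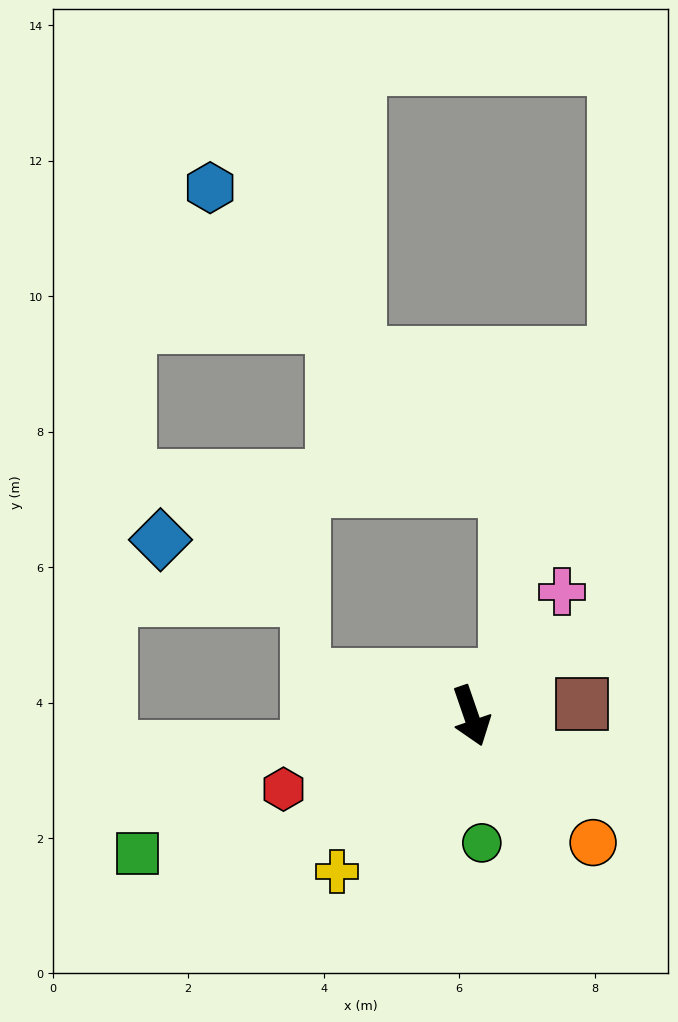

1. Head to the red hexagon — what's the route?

turn right 88°, forward 3.0 m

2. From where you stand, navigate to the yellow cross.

turn right 60°, forward 3.0 m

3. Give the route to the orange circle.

turn left 25°, forward 2.6 m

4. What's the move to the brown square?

turn left 77°, forward 1.6 m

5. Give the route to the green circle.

turn right 14°, forward 1.9 m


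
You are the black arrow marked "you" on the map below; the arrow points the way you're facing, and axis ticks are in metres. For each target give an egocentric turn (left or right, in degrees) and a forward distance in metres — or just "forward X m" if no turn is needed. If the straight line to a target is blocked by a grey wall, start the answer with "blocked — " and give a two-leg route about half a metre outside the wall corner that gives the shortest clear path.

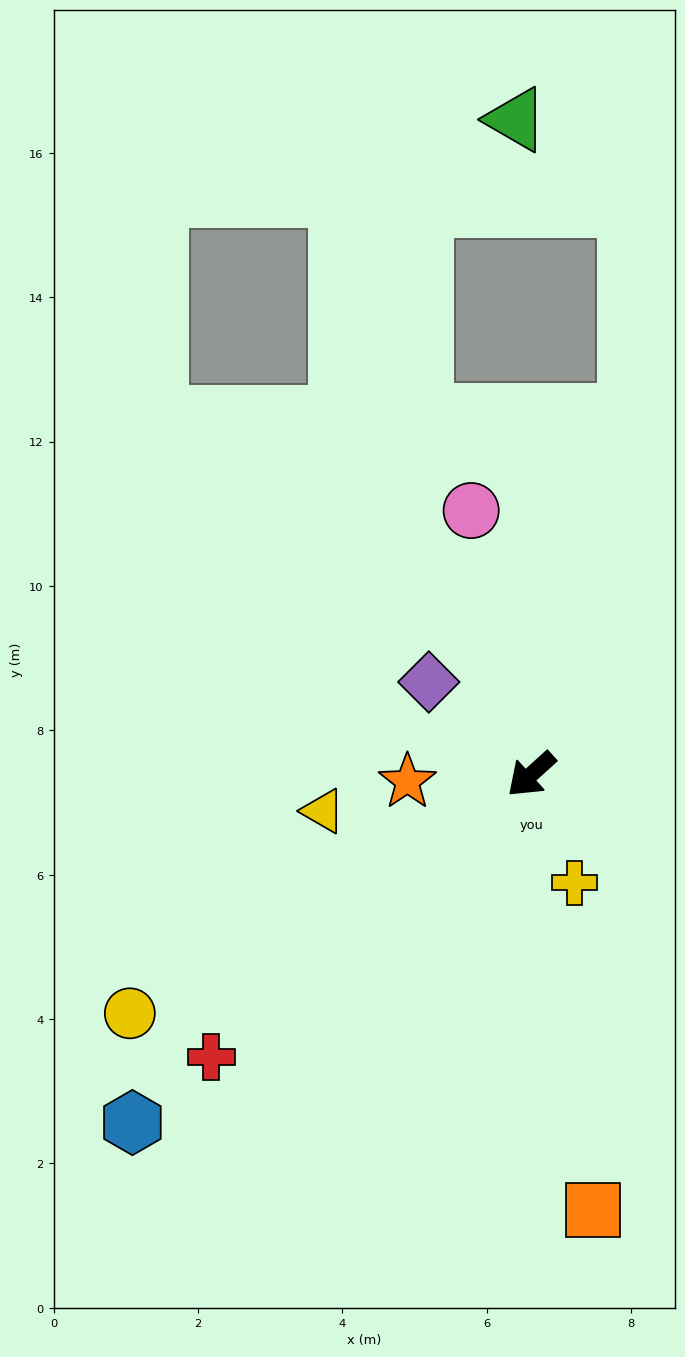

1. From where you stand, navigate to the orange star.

turn right 39°, forward 1.7 m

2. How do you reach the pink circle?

turn right 119°, forward 3.7 m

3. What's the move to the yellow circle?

turn right 11°, forward 6.5 m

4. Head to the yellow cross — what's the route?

turn left 70°, forward 1.6 m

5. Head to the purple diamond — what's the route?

turn right 84°, forward 1.9 m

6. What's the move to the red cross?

forward 5.9 m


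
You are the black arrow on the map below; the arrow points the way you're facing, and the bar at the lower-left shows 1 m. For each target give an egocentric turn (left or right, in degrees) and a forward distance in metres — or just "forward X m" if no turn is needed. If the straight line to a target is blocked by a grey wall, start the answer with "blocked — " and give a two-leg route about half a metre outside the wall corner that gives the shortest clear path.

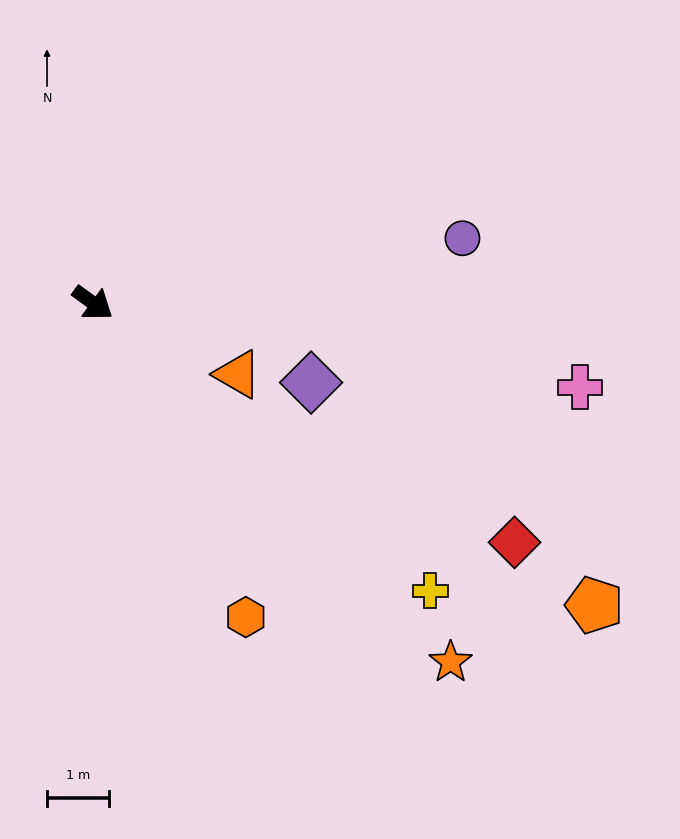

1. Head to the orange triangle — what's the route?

turn left 10°, forward 2.6 m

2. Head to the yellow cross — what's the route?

turn right 4°, forward 7.2 m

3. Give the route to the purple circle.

turn left 46°, forward 6.1 m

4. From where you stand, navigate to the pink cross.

turn left 26°, forward 8.0 m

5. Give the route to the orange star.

turn right 9°, forward 8.2 m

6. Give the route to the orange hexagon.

turn right 28°, forward 5.7 m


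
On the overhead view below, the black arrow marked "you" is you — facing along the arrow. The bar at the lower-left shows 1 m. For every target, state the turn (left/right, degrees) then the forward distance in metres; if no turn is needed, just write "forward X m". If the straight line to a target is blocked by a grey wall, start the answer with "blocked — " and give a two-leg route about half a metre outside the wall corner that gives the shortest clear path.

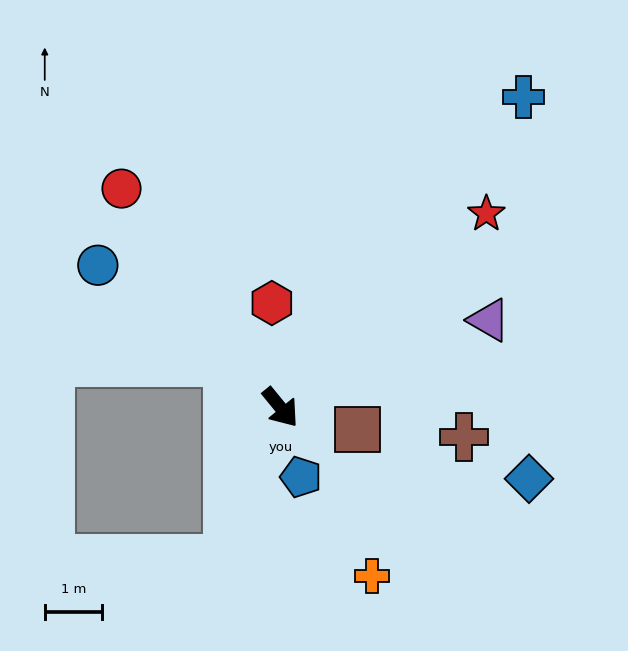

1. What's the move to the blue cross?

turn left 103°, forward 6.9 m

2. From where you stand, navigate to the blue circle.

turn right 167°, forward 4.1 m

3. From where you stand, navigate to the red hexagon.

turn left 145°, forward 1.8 m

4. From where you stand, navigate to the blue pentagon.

turn right 23°, forward 1.3 m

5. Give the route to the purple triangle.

turn left 73°, forward 4.0 m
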